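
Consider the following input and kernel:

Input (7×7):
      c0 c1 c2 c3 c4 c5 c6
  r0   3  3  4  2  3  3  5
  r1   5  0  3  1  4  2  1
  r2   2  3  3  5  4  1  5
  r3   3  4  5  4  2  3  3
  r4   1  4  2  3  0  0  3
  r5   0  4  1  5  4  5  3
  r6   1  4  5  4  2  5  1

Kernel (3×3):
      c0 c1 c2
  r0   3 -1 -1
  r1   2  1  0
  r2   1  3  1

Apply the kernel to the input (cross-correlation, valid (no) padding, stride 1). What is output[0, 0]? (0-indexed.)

26

The receptive field on the input at this output position is [3 3 4 / 5 0 3 / 2 3 3]. Elementwise product with the kernel and sum: 3·3 + 3·-1 + 4·-1 + 5·2 + 0·1 + 2·1 + 3·3 + 3·1.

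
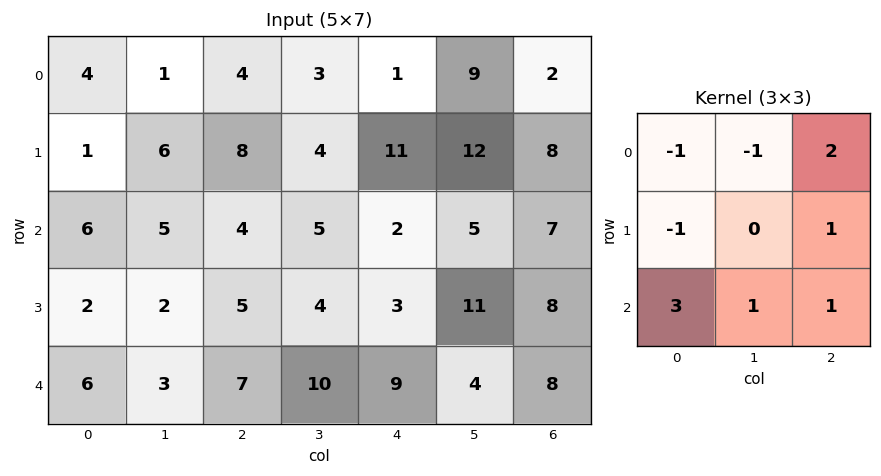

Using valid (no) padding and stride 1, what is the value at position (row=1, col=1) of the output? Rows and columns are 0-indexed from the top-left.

9

The receptive field on the input at this output position is [6 8 4 / 5 4 5 / 2 5 4]. Elementwise product with the kernel and sum: 6·-1 + 8·-1 + 4·2 + 5·-1 + 5·1 + 2·3 + 5·1 + 4·1.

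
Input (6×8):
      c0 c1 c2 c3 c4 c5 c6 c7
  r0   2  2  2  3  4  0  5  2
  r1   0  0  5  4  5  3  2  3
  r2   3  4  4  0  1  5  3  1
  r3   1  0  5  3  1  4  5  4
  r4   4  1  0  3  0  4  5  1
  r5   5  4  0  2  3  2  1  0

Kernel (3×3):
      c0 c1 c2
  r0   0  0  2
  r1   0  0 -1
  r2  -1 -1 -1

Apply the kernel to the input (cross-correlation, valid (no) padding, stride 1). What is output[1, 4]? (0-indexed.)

The receptive field on the input at this output position is [5 3 2 / 1 5 3 / 1 4 5]. Elementwise product with the kernel and sum: 2·2 + 3·-1 + 1·-1 + 4·-1 + 5·-1.

-9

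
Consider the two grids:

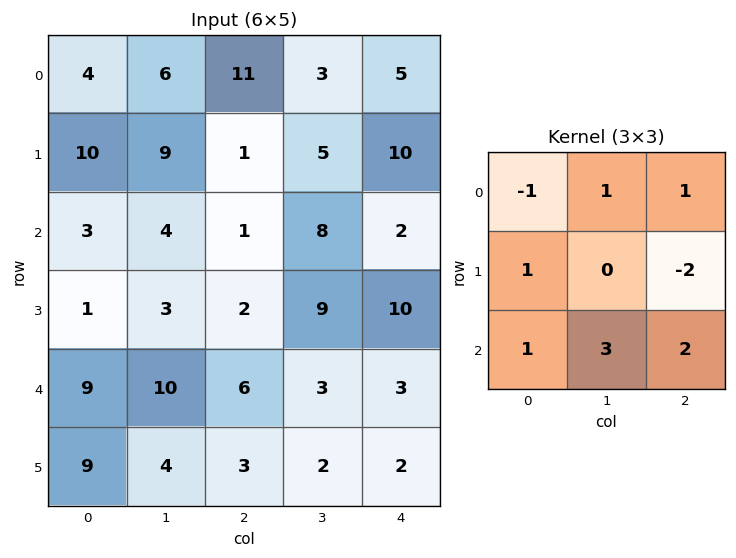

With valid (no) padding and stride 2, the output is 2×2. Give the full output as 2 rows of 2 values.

Output[0,0]: The receptive field on the input at this output position is [4 6 11 / 10 9 1 / 3 4 1]. Elementwise product with the kernel and sum: 4·-1 + 6·1 + 11·1 + 10·1 + 1·-2 + 3·1 + 4·3 + 1·2.

38 7
50 12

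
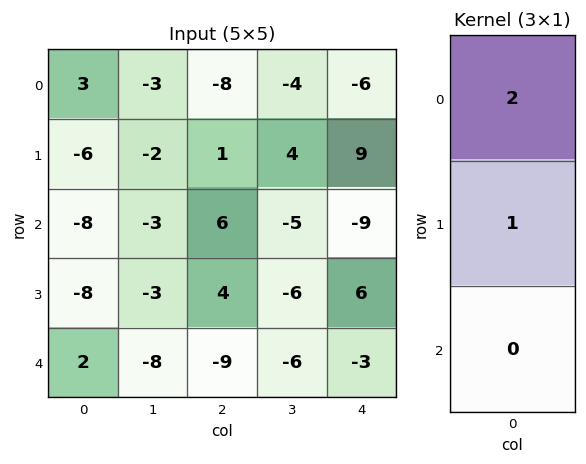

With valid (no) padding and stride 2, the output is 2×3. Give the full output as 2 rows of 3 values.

0 -15 -3
-24 16 -12

Output[0,0]: The receptive field on the input at this output position is [3 / -6 / -8]. Elementwise product with the kernel and sum: 3·2 + -6·1.
Output[0,1]: The receptive field on the input at this output position is [-8 / 1 / 6]. Elementwise product with the kernel and sum: -8·2 + 1·1.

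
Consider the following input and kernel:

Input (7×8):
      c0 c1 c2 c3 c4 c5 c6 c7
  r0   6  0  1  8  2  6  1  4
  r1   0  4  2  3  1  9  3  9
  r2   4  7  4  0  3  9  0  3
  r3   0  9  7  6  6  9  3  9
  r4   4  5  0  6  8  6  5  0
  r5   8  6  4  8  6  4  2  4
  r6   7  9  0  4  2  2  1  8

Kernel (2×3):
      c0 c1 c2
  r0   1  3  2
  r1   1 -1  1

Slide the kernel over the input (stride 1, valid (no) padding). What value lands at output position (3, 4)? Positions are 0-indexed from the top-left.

46

The receptive field on the input at this output position is [6 9 3 / 8 6 5]. Elementwise product with the kernel and sum: 6·1 + 9·3 + 3·2 + 8·1 + 6·-1 + 5·1.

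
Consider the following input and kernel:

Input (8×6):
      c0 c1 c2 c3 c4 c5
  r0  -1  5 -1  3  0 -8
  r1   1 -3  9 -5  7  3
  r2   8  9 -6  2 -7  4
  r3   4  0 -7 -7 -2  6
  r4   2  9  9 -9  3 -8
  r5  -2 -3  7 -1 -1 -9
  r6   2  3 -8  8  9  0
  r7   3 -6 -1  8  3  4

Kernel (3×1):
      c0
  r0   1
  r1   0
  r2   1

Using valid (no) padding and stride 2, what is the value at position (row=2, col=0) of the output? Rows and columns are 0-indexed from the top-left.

The receptive field on the input at this output position is [2 / -2 / 2]. Elementwise product with the kernel and sum: 2·1 + 2·1.

4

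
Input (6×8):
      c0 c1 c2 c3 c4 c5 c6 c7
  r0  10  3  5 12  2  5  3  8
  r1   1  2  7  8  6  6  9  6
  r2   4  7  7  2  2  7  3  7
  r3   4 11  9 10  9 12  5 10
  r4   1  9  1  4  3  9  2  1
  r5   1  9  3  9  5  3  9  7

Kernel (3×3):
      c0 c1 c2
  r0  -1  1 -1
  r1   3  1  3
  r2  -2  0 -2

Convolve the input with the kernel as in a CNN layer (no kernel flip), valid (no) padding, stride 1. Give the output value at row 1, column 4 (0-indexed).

-15

The receptive field on the input at this output position is [6 6 9 / 2 7 3 / 9 12 5]. Elementwise product with the kernel and sum: 6·-1 + 6·1 + 9·-1 + 2·3 + 7·1 + 3·3 + 9·-2 + 5·-2.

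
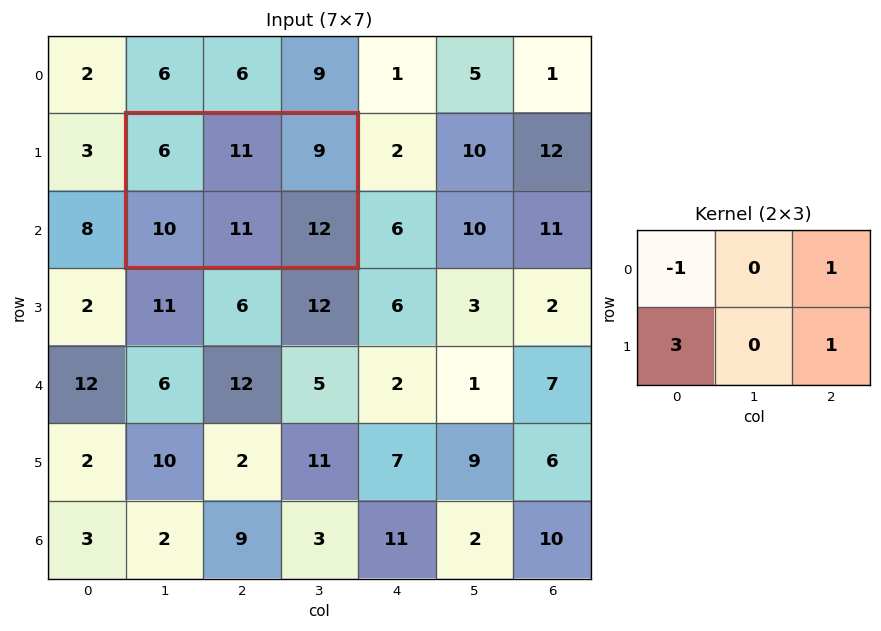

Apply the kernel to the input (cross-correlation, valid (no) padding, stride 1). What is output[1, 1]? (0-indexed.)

The receptive field on the input at this output position is [6 11 9 / 10 11 12]. Elementwise product with the kernel and sum: 6·-1 + 9·1 + 10·3 + 12·1.

45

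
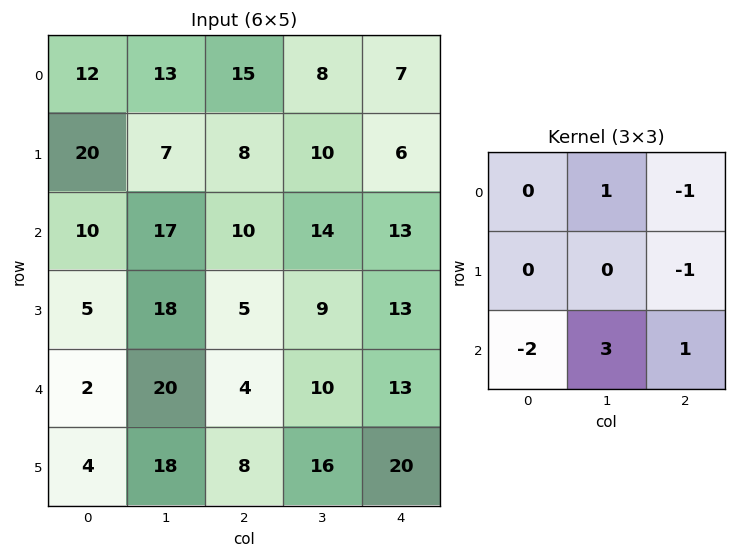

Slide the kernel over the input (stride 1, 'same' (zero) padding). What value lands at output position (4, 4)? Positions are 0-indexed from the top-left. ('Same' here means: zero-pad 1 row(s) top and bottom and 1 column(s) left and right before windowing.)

41

The receptive field on the zero-padded input at this output position is [9 13 0 / 10 13 0 / 16 20 0]. Elementwise product with the kernel and sum: 13·1 + 0·-1 + 0·-1 + 16·-2 + 20·3 + 0·1.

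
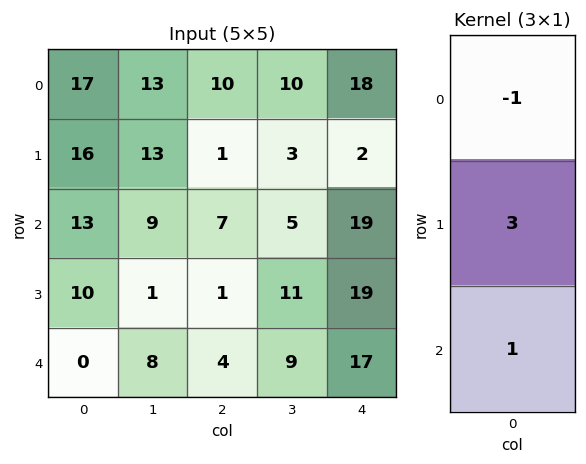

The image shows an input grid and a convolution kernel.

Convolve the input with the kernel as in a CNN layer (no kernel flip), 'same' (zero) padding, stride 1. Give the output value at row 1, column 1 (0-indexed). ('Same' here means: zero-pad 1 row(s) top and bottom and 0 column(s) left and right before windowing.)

35

The receptive field on the zero-padded input at this output position is [13 / 13 / 9]. Elementwise product with the kernel and sum: 13·-1 + 13·3 + 9·1.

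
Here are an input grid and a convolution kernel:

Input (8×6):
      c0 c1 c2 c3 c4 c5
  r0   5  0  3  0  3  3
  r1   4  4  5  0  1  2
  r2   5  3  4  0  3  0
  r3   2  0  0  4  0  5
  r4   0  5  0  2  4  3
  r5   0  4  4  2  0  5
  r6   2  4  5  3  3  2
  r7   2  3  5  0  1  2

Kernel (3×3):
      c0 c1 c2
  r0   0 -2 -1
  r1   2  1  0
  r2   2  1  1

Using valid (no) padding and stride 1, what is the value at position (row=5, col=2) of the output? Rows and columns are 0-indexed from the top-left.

The receptive field on the input at this output position is [4 2 0 / 5 3 3 / 5 0 1]. Elementwise product with the kernel and sum: 2·-2 + 0·-1 + 5·2 + 3·1 + 5·2 + 0·1 + 1·1.

20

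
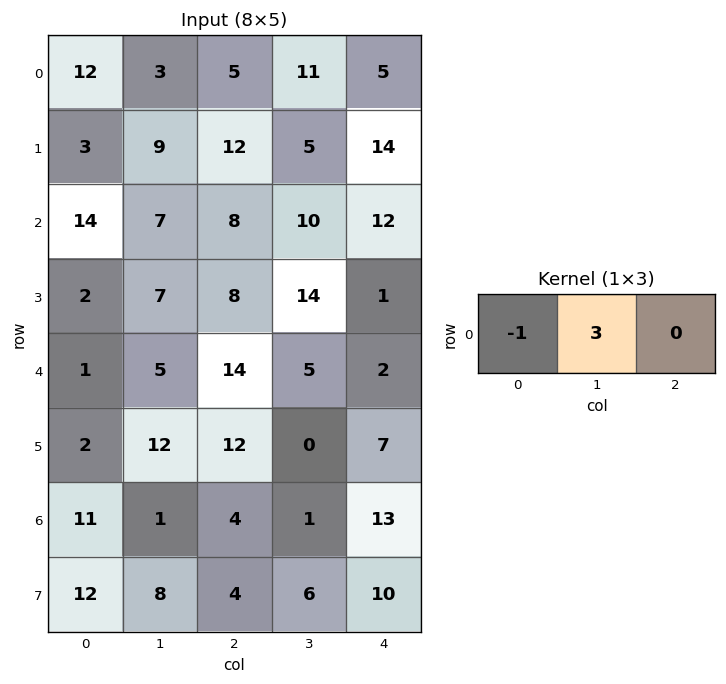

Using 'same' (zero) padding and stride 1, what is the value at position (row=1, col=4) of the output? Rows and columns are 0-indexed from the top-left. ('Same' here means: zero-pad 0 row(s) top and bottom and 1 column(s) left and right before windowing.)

37

The receptive field on the zero-padded input at this output position is [5 14 0]. Elementwise product with the kernel and sum: 5·-1 + 14·3.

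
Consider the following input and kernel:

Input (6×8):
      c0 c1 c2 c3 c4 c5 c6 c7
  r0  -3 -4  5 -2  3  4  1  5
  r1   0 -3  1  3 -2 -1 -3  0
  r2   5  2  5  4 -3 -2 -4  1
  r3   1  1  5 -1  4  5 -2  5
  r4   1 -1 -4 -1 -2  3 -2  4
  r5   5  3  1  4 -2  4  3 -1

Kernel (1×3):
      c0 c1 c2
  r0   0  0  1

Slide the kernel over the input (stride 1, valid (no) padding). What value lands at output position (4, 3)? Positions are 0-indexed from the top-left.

The receptive field on the input at this output position is [-1 -2 3]. Elementwise product with the kernel and sum: 3·1.

3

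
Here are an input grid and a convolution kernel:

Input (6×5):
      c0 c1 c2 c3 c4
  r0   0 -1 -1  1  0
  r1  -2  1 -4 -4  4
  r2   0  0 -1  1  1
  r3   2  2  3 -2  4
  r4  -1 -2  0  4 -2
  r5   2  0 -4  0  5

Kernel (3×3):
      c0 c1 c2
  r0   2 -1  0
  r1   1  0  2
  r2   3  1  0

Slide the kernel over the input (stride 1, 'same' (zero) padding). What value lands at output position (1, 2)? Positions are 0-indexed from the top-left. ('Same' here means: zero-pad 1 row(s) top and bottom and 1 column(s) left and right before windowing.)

The receptive field on the zero-padded input at this output position is [-1 -1 1 / 1 -4 -4 / 0 -1 1]. Elementwise product with the kernel and sum: -1·2 + -1·-1 + 1·1 + -4·2 + 0·3 + -1·1.

-9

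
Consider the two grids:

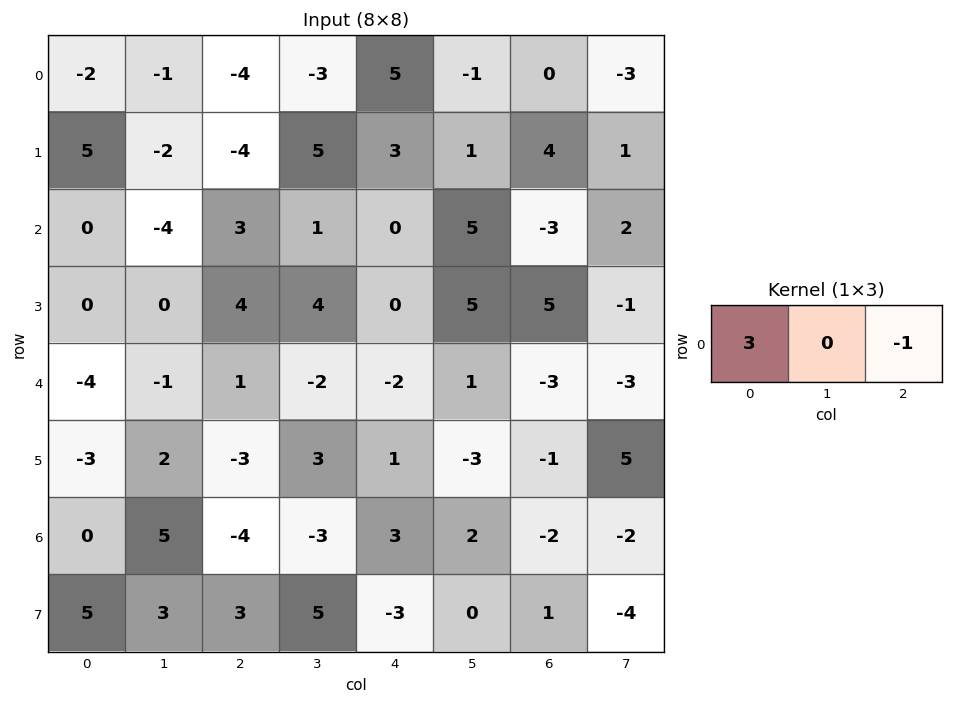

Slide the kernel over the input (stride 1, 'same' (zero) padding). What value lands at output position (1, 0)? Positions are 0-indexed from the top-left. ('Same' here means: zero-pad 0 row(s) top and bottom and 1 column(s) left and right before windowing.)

The receptive field on the zero-padded input at this output position is [0 5 -2]. Elementwise product with the kernel and sum: 0·3 + -2·-1.

2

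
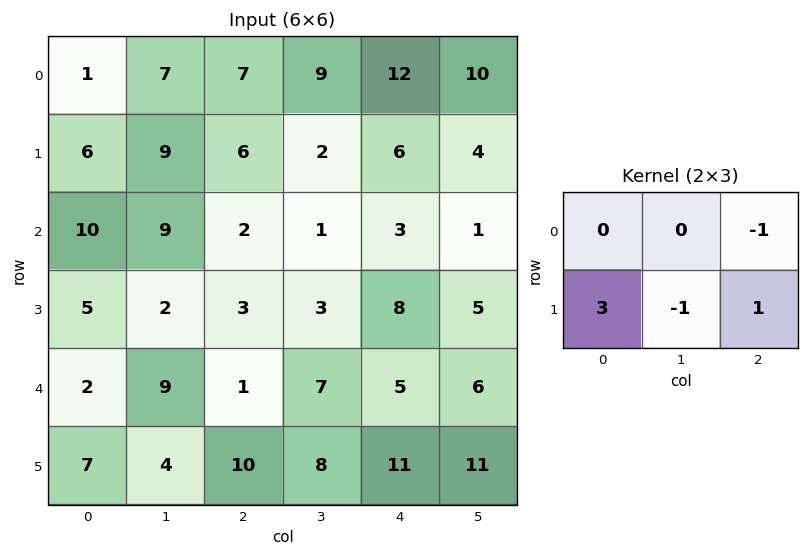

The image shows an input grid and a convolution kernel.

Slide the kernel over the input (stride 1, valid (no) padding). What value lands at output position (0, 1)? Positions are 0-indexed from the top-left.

14

The receptive field on the input at this output position is [7 7 9 / 9 6 2]. Elementwise product with the kernel and sum: 9·-1 + 9·3 + 6·-1 + 2·1.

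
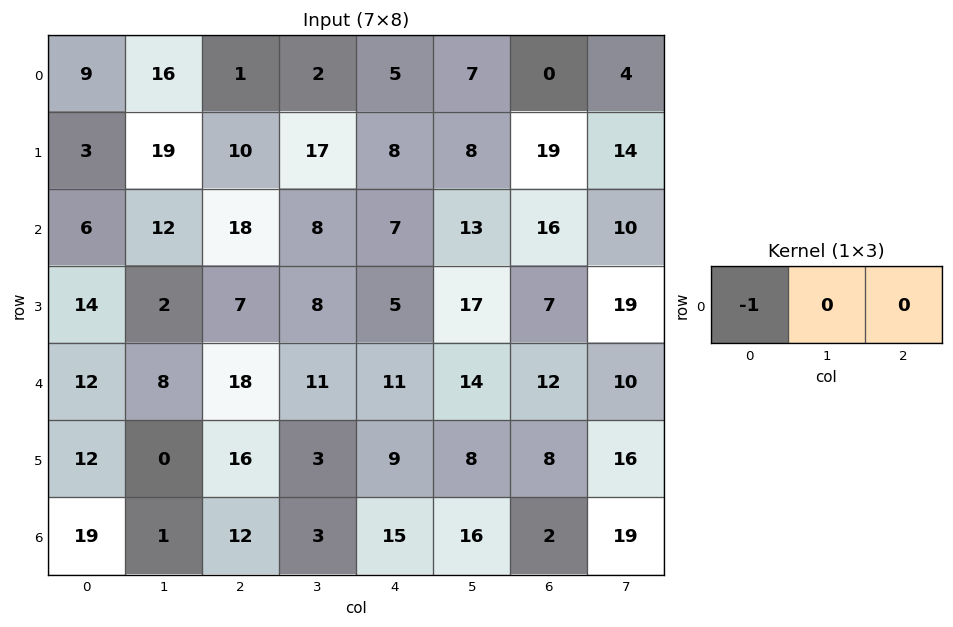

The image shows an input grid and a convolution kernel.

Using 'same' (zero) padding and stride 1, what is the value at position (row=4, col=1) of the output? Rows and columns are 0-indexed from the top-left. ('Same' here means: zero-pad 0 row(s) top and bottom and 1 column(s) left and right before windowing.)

-12

The receptive field on the zero-padded input at this output position is [12 8 18]. Elementwise product with the kernel and sum: 12·-1.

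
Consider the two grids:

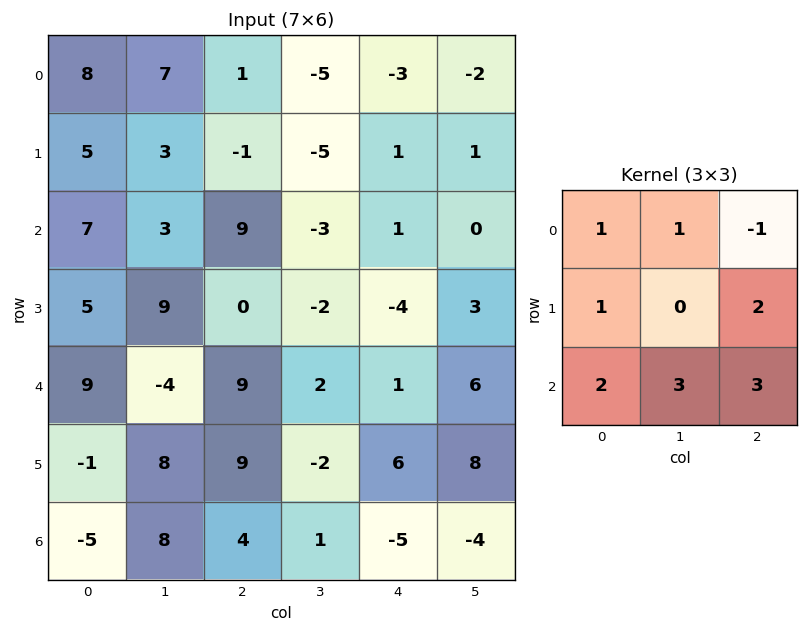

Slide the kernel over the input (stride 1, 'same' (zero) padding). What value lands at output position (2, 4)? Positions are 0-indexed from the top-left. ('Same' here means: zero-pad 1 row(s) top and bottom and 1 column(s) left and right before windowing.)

The receptive field on the zero-padded input at this output position is [-5 1 1 / -3 1 0 / -2 -4 3]. Elementwise product with the kernel and sum: -5·1 + 1·1 + 1·-1 + -3·1 + 0·2 + -2·2 + -4·3 + 3·3.

-15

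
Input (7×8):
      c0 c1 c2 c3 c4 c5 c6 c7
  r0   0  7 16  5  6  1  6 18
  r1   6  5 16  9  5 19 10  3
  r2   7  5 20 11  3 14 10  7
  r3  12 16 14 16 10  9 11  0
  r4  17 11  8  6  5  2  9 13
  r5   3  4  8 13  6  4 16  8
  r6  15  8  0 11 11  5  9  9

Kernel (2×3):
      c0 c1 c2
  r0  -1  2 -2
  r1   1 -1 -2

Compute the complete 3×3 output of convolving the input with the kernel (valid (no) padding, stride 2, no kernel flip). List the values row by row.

Output[0,0]: The receptive field on the input at this output position is [0 7 16 / 6 5 16]. Elementwise product with the kernel and sum: 0·-1 + 7·2 + 16·-2 + 6·1 + 5·-1 + 16·-2.

-49 -21 -50
-69 -26 -16
-28 -23 -49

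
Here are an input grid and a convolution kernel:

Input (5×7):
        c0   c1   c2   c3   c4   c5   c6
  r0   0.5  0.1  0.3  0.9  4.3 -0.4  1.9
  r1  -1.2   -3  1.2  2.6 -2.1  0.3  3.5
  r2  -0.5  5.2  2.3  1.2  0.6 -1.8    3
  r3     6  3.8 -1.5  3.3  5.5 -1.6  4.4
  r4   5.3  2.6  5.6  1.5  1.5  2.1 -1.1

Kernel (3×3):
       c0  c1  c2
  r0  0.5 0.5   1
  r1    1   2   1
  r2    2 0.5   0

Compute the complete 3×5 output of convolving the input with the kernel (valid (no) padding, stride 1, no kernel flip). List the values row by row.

Output[0,0]: The receptive field on the input at this output position is [0.5 0.1 0.3 / -1.2 -3 1.2 / -0.5 5.2 2.3]. Elementwise product with the kernel and sum: 0.5·0.5 + 0.1·0.5 + 0.3·1 + -1.2·1 + -3·2 + 1.2·1 + -0.5·2 + 5.2·0.5.
Output[0,1]: The receptive field on the input at this output position is [0.1 0.3 0.9 / -3 1.2 2.6 / 5.2 2.3 1.2]. Elementwise product with the kernel and sum: 0.1·0.5 + 0.3·0.5 + 0.9·1 + -3·1 + 1.2·2 + 2.6·1 + 5.2·2 + 2.3·0.5.

-3.8 14.65 14.4 3.6 6.15
25.2 19.55 3.75 10.5 12.8
28.65 17.05 24.9 15.55 13.15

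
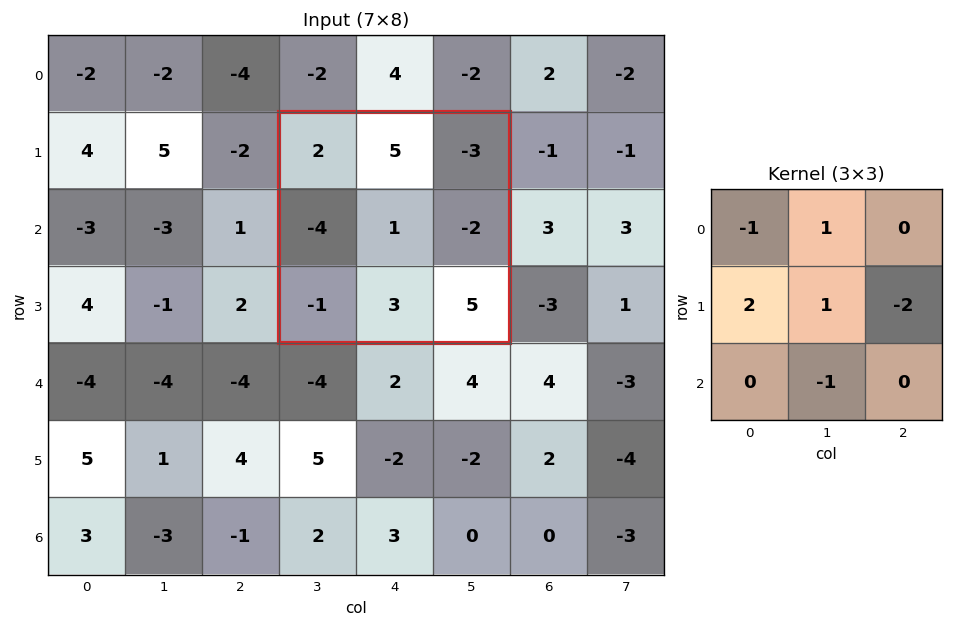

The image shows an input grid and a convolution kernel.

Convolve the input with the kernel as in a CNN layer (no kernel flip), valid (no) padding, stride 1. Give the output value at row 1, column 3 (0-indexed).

The receptive field on the input at this output position is [2 5 -3 / -4 1 -2 / -1 3 5]. Elementwise product with the kernel and sum: 2·-1 + 5·1 + -4·2 + 1·1 + -2·-2 + 3·-1.

-3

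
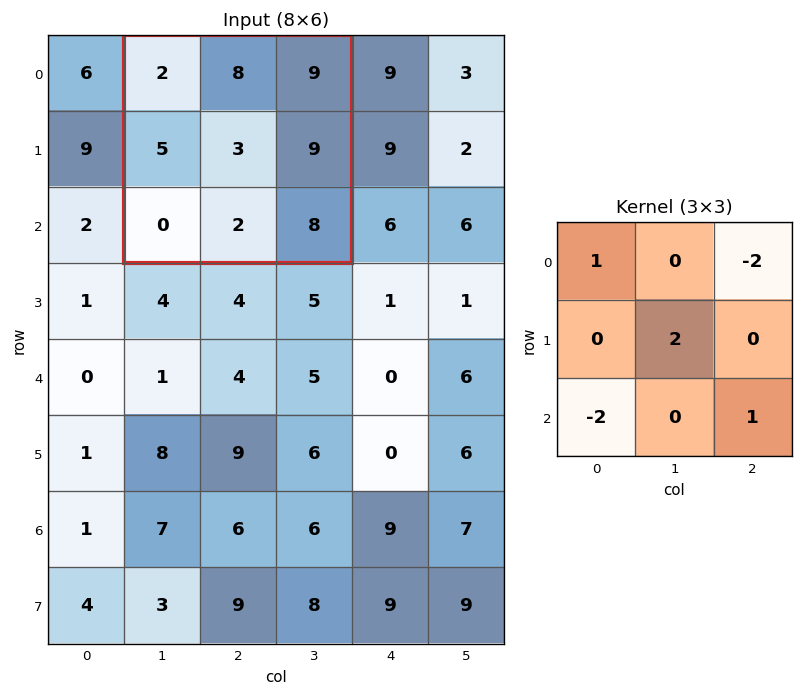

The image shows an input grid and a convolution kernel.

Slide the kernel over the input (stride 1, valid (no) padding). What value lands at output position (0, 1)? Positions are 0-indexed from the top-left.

-2

The receptive field on the input at this output position is [2 8 9 / 5 3 9 / 0 2 8]. Elementwise product with the kernel and sum: 2·1 + 9·-2 + 3·2 + 0·-2 + 8·1.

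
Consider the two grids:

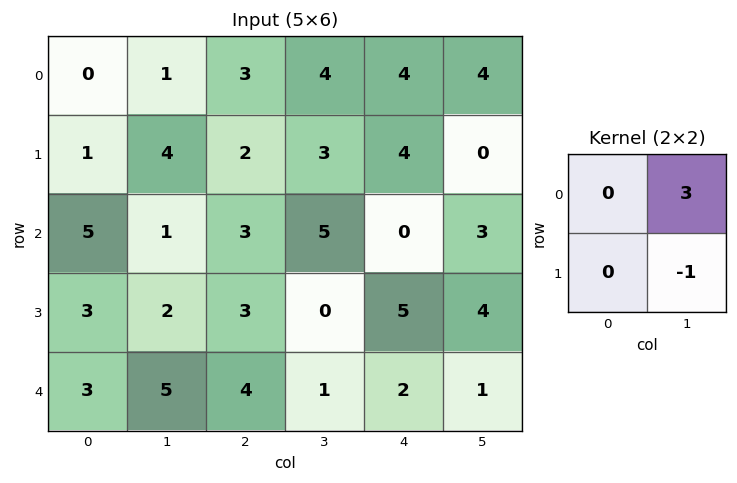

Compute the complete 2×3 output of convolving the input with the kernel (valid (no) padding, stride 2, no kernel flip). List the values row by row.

-1 9 12
1 15 5

Output[0,0]: The receptive field on the input at this output position is [0 1 / 1 4]. Elementwise product with the kernel and sum: 1·3 + 4·-1.
Output[0,1]: The receptive field on the input at this output position is [3 4 / 2 3]. Elementwise product with the kernel and sum: 4·3 + 3·-1.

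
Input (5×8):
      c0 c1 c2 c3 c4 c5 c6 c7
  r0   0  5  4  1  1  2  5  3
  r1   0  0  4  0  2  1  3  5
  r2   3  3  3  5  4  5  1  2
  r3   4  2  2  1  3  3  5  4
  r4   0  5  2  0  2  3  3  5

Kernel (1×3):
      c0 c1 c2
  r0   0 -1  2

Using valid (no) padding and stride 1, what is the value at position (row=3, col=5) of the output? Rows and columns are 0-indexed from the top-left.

3

The receptive field on the input at this output position is [3 5 4]. Elementwise product with the kernel and sum: 5·-1 + 4·2.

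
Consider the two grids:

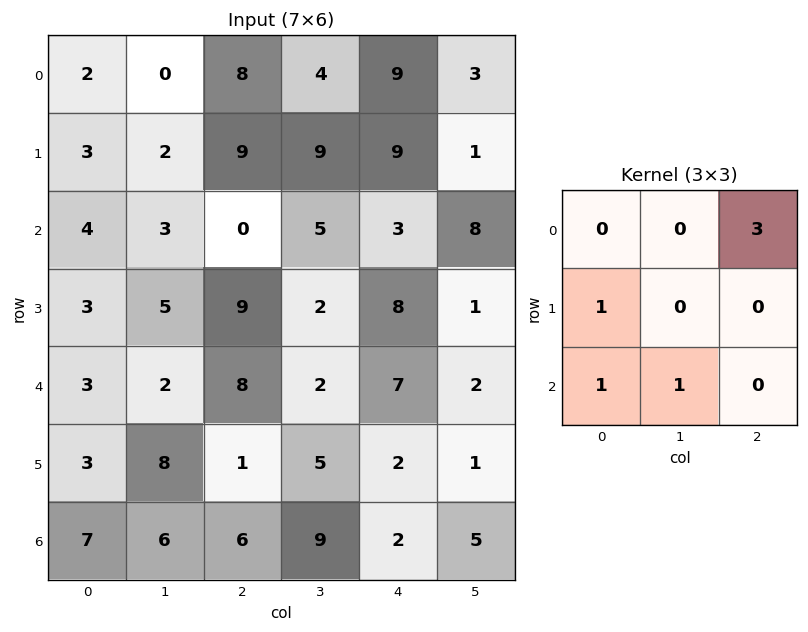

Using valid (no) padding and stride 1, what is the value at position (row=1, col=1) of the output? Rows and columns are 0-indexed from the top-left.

44

The receptive field on the input at this output position is [2 9 9 / 3 0 5 / 5 9 2]. Elementwise product with the kernel and sum: 9·3 + 3·1 + 5·1 + 9·1.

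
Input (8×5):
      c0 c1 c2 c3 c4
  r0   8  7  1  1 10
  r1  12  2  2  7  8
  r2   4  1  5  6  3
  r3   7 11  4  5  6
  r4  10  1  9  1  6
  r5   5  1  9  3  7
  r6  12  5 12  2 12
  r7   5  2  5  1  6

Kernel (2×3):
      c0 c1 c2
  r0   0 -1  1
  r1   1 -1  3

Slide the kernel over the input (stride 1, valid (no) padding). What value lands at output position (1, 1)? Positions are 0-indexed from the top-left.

19

The receptive field on the input at this output position is [2 2 7 / 1 5 6]. Elementwise product with the kernel and sum: 2·-1 + 7·1 + 1·1 + 5·-1 + 6·3.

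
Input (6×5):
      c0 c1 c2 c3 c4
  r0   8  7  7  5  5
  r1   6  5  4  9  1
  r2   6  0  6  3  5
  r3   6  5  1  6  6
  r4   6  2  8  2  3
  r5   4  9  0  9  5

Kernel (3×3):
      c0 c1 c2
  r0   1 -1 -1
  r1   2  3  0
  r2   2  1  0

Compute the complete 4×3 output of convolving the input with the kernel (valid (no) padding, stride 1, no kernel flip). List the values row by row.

Output[0,0]: The receptive field on the input at this output position is [8 7 7 / 6 5 4 / 6 0 6]. Elementwise product with the kernel and sum: 8·1 + 7·-1 + 7·-1 + 6·2 + 5·3 + 6·2 + 0·1.
Output[0,1]: The receptive field on the input at this output position is [7 7 5 / 5 4 9 / 0 6 3]. Elementwise product with the kernel and sum: 7·1 + 7·-1 + 5·-1 + 5·2 + 4·3 + 0·2 + 6·1.

33 23 47
26 21 23
41 16 36
35 44 20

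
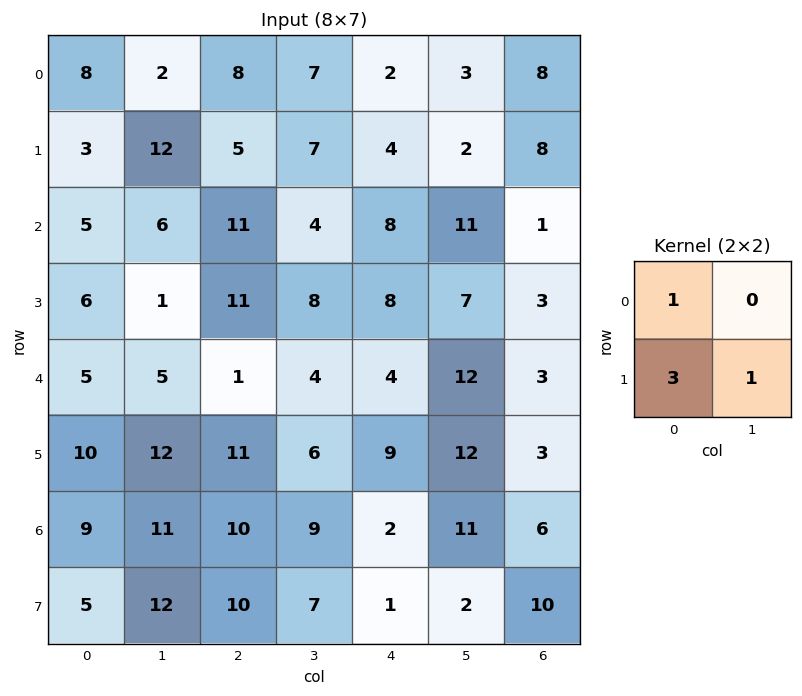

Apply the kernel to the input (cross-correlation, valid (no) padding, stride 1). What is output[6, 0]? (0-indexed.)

The receptive field on the input at this output position is [9 11 / 5 12]. Elementwise product with the kernel and sum: 9·1 + 5·3 + 12·1.

36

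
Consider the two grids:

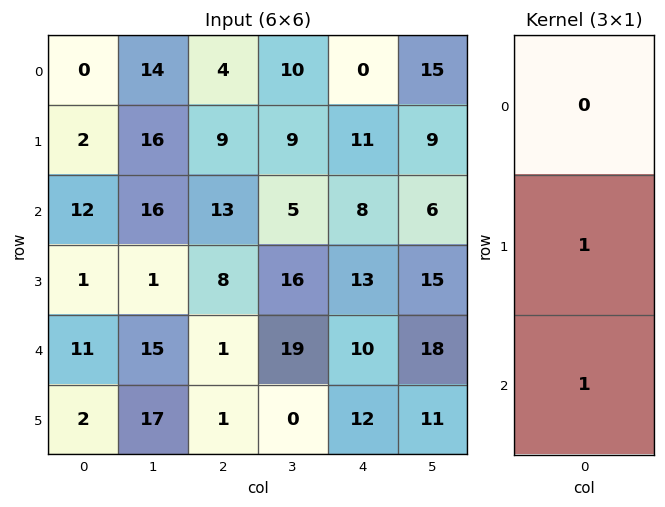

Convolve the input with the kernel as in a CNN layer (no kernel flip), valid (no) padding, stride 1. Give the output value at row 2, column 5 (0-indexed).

33

The receptive field on the input at this output position is [6 / 15 / 18]. Elementwise product with the kernel and sum: 15·1 + 18·1.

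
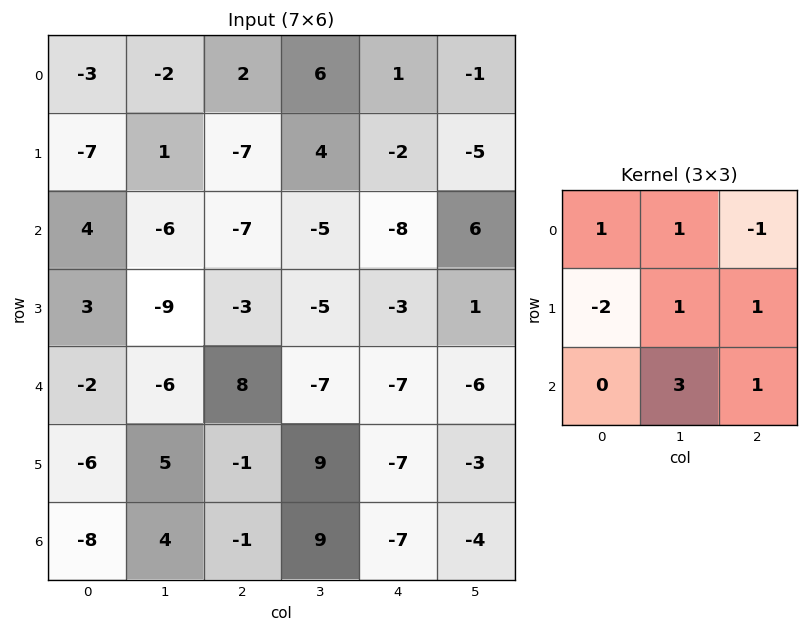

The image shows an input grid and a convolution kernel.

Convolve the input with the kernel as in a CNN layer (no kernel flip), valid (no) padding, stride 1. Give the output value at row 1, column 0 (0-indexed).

-50

The receptive field on the input at this output position is [-7 1 -7 / 4 -6 -7 / 3 -9 -3]. Elementwise product with the kernel and sum: -7·1 + 1·1 + -7·-1 + 4·-2 + -6·1 + -7·1 + -9·3 + -3·1.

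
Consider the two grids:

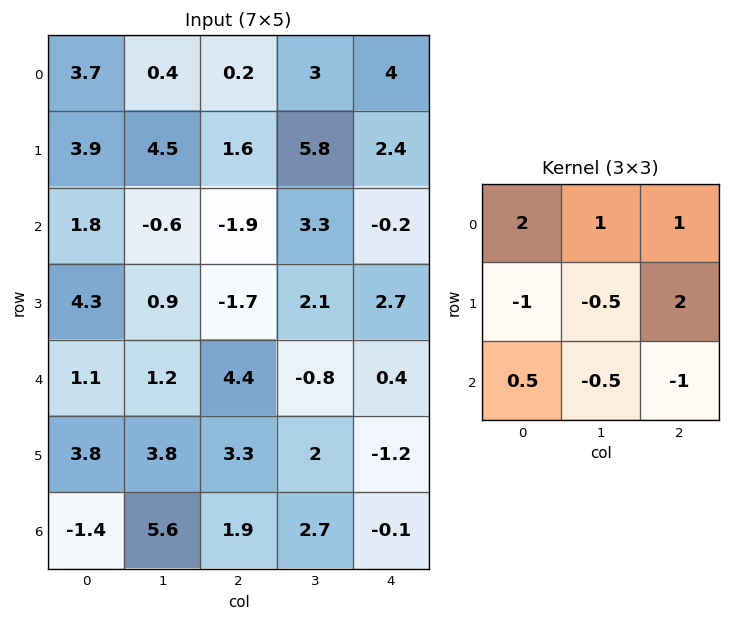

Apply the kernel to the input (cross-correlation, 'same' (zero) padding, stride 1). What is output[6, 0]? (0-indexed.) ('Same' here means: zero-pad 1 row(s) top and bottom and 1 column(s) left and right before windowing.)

19.5

The receptive field on the zero-padded input at this output position is [0 3.8 3.8 / 0 -1.4 5.6 / 0 0 0]. Elementwise product with the kernel and sum: 0·2 + 3.8·1 + 3.8·1 + 0·-1 + -1.4·-0.5 + 5.6·2 + 0·0.5 + 0·-0.5 + 0·-1.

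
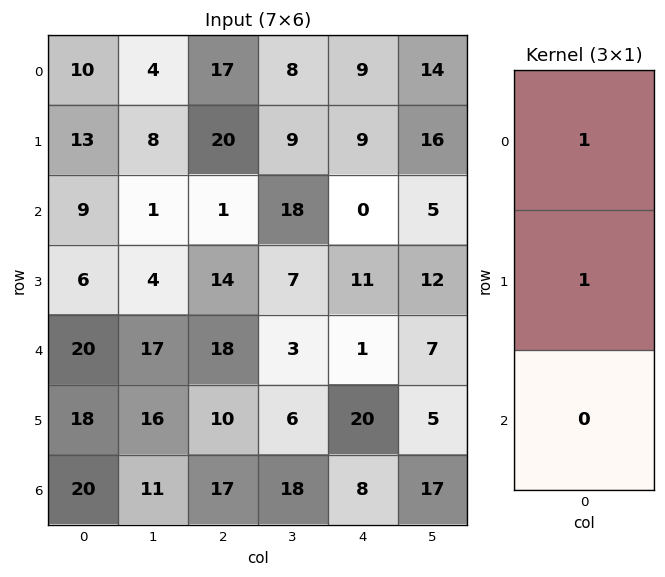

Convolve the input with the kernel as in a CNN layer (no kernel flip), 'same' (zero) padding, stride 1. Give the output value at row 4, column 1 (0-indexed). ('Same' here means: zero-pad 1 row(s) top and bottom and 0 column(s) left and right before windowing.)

The receptive field on the zero-padded input at this output position is [4 / 17 / 16]. Elementwise product with the kernel and sum: 4·1 + 17·1.

21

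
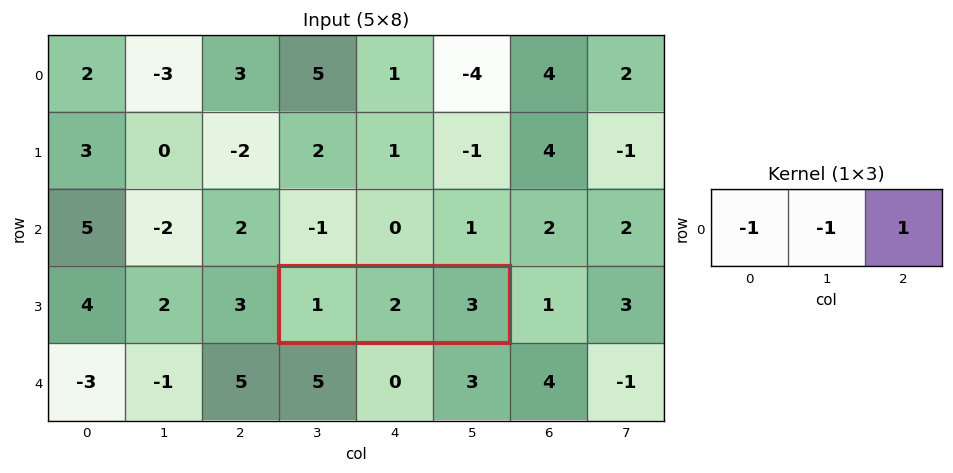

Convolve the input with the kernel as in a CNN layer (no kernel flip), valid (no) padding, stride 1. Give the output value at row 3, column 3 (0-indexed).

The receptive field on the input at this output position is [1 2 3]. Elementwise product with the kernel and sum: 1·-1 + 2·-1 + 3·1.

0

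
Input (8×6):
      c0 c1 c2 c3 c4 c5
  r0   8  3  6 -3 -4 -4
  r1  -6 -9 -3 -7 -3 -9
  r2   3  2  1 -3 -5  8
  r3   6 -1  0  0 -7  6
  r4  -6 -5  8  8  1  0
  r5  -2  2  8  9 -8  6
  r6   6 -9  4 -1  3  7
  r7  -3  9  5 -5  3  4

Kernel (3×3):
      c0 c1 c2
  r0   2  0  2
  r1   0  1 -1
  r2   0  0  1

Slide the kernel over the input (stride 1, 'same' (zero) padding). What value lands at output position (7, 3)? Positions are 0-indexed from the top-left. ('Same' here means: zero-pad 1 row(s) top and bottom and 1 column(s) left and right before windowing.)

6

The receptive field on the zero-padded input at this output position is [4 -1 3 / 5 -5 3 / 0 0 0]. Elementwise product with the kernel and sum: 4·2 + 3·2 + -5·1 + 3·-1 + 0·1.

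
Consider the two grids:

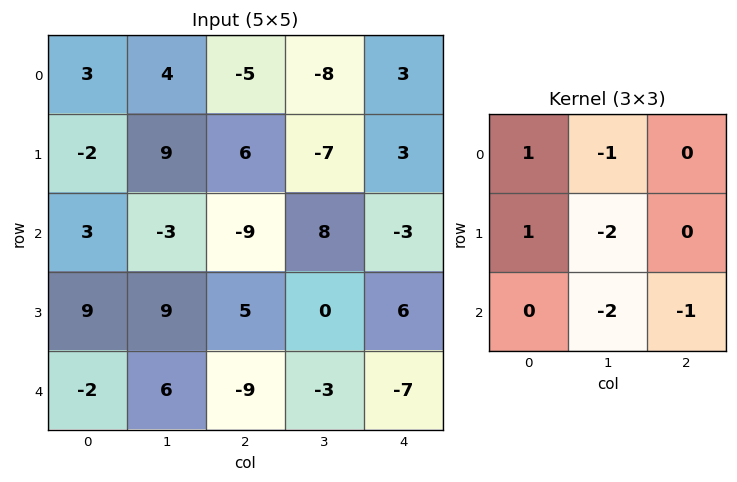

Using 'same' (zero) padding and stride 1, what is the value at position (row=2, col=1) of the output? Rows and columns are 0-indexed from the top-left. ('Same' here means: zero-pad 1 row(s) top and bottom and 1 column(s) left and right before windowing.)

-25

The receptive field on the zero-padded input at this output position is [-2 9 6 / 3 -3 -9 / 9 9 5]. Elementwise product with the kernel and sum: -2·1 + 9·-1 + 3·1 + -3·-2 + 9·-2 + 5·-1.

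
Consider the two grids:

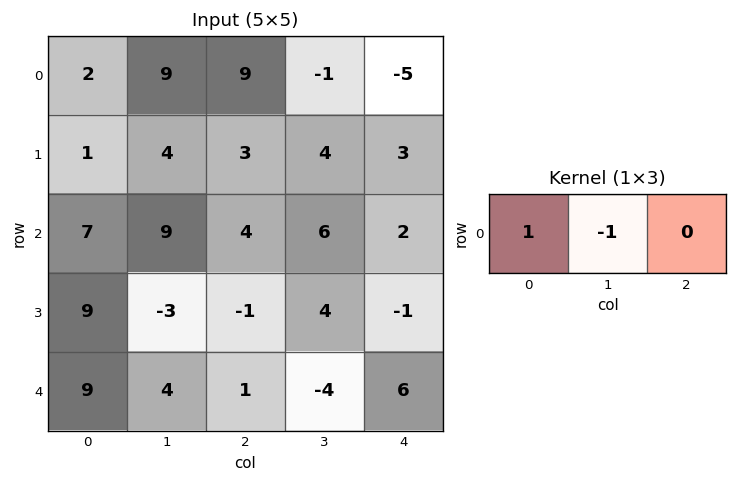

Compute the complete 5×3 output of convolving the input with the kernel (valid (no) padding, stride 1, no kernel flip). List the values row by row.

Output[0,0]: The receptive field on the input at this output position is [2 9 9]. Elementwise product with the kernel and sum: 2·1 + 9·-1.

-7 0 10
-3 1 -1
-2 5 -2
12 -2 -5
5 3 5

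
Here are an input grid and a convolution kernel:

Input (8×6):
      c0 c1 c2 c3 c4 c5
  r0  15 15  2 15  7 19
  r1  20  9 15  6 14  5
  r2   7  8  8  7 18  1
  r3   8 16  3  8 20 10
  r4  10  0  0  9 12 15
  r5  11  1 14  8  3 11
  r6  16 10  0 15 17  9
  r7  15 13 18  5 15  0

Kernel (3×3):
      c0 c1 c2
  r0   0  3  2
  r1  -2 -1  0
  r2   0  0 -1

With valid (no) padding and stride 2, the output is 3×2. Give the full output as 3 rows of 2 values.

-8 5
8 31
-23 -2

Output[0,0]: The receptive field on the input at this output position is [15 15 2 / 20 9 15 / 7 8 8]. Elementwise product with the kernel and sum: 15·3 + 2·2 + 20·-2 + 9·-1 + 8·-1.
Output[0,1]: The receptive field on the input at this output position is [2 15 7 / 15 6 14 / 8 7 18]. Elementwise product with the kernel and sum: 15·3 + 7·2 + 15·-2 + 6·-1 + 18·-1.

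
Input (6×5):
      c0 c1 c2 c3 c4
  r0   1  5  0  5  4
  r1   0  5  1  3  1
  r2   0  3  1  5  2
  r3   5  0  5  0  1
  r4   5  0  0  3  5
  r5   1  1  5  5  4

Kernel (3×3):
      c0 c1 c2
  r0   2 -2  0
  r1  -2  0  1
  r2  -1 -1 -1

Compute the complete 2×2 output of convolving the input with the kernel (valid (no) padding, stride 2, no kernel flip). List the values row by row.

-11 -19
-16 -25

Output[0,0]: The receptive field on the input at this output position is [1 5 0 / 0 5 1 / 0 3 1]. Elementwise product with the kernel and sum: 1·2 + 5·-2 + 0·-2 + 1·1 + 0·-1 + 3·-1 + 1·-1.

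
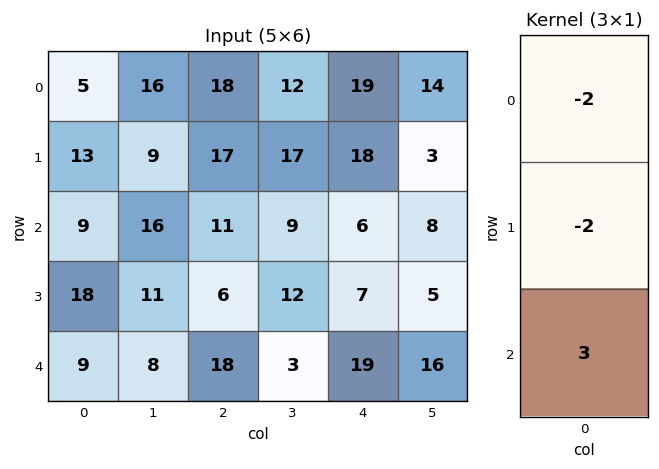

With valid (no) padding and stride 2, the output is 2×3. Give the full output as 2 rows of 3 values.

-9 -37 -56
-27 20 31

Output[0,0]: The receptive field on the input at this output position is [5 / 13 / 9]. Elementwise product with the kernel and sum: 5·-2 + 13·-2 + 9·3.
Output[0,1]: The receptive field on the input at this output position is [18 / 17 / 11]. Elementwise product with the kernel and sum: 18·-2 + 17·-2 + 11·3.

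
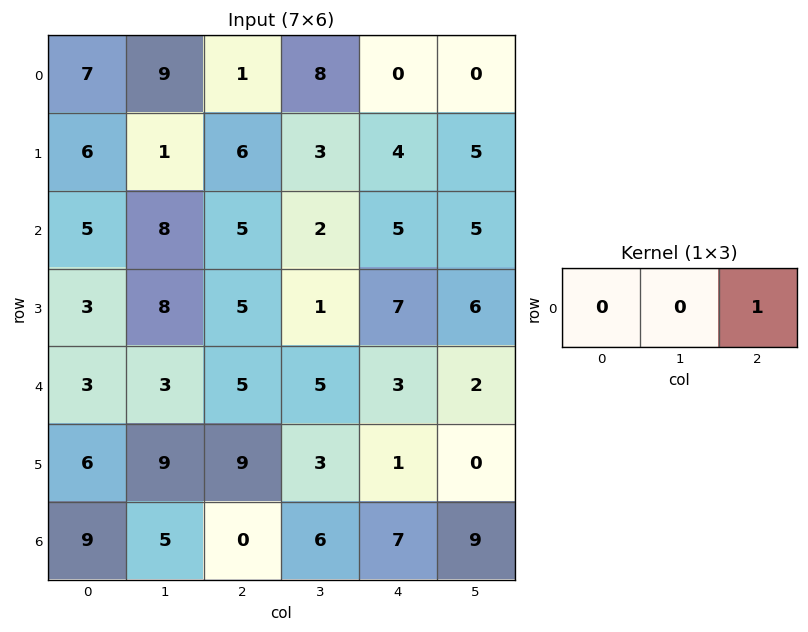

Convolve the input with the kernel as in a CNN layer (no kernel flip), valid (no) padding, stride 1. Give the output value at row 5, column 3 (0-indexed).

The receptive field on the input at this output position is [3 1 0]. Elementwise product with the kernel and sum: 0·1.

0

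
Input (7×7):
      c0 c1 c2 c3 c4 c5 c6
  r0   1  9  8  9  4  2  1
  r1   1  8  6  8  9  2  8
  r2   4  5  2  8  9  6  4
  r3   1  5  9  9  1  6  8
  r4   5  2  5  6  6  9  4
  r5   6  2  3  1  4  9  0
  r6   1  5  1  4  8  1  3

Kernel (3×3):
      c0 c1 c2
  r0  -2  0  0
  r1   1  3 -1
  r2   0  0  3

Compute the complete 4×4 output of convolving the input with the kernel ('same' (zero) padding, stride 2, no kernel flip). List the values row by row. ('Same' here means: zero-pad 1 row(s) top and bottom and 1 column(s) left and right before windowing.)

18 48 25 5
22 14 31 14
19 4 24 9
-2 0 25 -8

Output[0,0]: The receptive field on the zero-padded input at this output position is [0 0 0 / 0 1 9 / 0 1 8]. Elementwise product with the kernel and sum: 0·-2 + 0·1 + 1·3 + 9·-1 + 8·3.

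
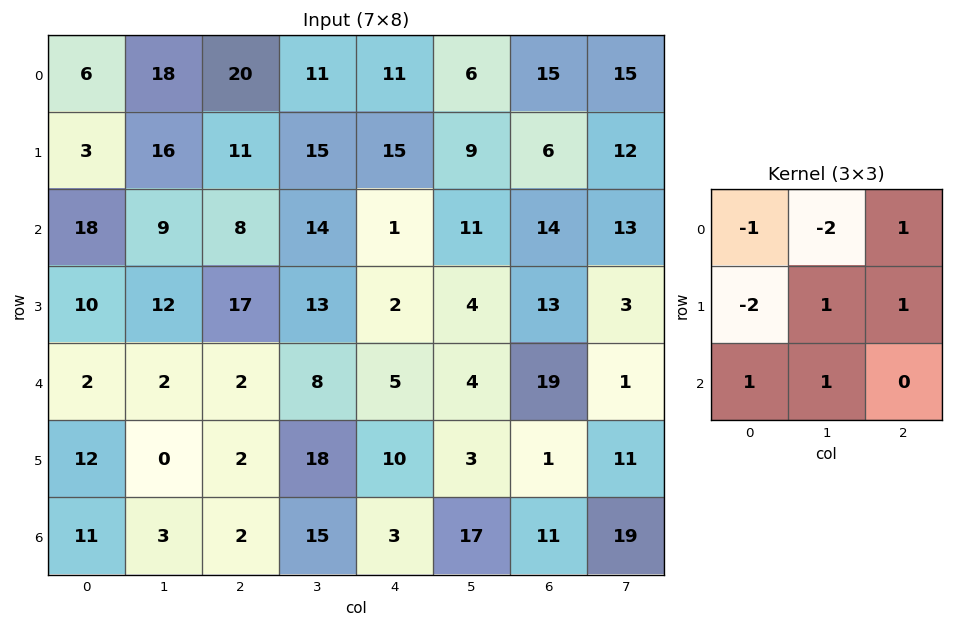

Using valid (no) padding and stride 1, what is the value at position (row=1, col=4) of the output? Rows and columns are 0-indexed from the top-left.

2

The receptive field on the input at this output position is [15 9 6 / 1 11 14 / 2 4 13]. Elementwise product with the kernel and sum: 15·-1 + 9·-2 + 6·1 + 1·-2 + 11·1 + 14·1 + 2·1 + 4·1.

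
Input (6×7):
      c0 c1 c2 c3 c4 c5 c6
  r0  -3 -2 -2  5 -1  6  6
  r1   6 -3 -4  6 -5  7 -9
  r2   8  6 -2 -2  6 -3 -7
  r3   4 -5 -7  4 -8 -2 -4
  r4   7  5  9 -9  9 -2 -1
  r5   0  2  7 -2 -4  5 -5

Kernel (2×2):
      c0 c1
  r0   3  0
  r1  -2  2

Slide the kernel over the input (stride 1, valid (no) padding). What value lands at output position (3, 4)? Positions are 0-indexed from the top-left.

The receptive field on the input at this output position is [-8 -2 / 9 -2]. Elementwise product with the kernel and sum: -8·3 + 9·-2 + -2·2.

-46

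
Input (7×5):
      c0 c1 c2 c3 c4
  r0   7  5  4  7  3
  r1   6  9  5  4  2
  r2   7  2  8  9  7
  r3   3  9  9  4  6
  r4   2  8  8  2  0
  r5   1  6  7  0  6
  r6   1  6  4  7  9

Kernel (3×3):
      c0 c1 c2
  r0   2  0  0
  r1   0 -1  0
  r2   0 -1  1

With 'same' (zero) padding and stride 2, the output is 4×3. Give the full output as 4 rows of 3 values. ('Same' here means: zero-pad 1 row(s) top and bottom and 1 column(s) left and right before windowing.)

Output[0,0]: The receptive field on the zero-padded input at this output position is [0 0 0 / 0 7 5 / 0 6 9]. Elementwise product with the kernel and sum: 0·2 + 7·-1 + 6·-1 + 9·1.
Output[0,1]: The receptive field on the zero-padded input at this output position is [0 0 0 / 5 4 7 / 9 5 4]. Elementwise product with the kernel and sum: 0·2 + 4·-1 + 5·-1 + 4·1.

-4 -5 -5
-1 5 -5
3 3 2
-1 8 -9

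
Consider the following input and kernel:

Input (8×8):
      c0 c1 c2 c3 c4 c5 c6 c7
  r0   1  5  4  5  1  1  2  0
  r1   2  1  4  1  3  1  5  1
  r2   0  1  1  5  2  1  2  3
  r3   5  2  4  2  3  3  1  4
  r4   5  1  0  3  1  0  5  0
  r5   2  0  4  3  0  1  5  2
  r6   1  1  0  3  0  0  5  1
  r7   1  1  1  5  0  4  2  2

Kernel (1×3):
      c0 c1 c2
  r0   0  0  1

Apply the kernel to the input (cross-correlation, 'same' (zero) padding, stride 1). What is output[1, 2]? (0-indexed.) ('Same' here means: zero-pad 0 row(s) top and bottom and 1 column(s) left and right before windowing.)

The receptive field on the zero-padded input at this output position is [1 4 1]. Elementwise product with the kernel and sum: 1·1.

1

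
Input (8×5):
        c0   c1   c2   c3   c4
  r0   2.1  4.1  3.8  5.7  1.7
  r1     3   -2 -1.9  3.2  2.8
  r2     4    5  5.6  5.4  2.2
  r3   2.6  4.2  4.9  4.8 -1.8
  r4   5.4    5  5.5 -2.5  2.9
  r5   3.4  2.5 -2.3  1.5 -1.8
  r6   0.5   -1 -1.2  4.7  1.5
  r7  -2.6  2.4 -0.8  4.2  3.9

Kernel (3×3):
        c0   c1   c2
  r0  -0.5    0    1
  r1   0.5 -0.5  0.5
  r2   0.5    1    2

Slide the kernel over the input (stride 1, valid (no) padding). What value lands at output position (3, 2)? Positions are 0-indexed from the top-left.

-2.05

The receptive field on the input at this output position is [4.9 4.8 -1.8 / 5.5 -2.5 2.9 / -2.3 1.5 -1.8]. Elementwise product with the kernel and sum: 4.9·-0.5 + -1.8·1 + 5.5·0.5 + -2.5·-0.5 + 2.9·0.5 + -2.3·0.5 + 1.5·1 + -1.8·2.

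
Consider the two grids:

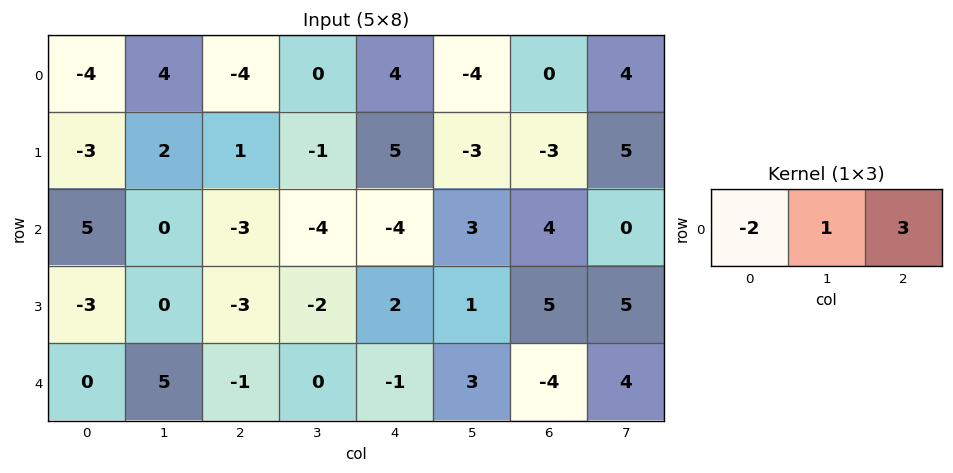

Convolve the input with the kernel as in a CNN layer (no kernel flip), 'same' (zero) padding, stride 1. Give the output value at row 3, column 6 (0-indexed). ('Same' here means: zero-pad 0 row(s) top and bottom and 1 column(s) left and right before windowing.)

The receptive field on the zero-padded input at this output position is [1 5 5]. Elementwise product with the kernel and sum: 1·-2 + 5·1 + 5·3.

18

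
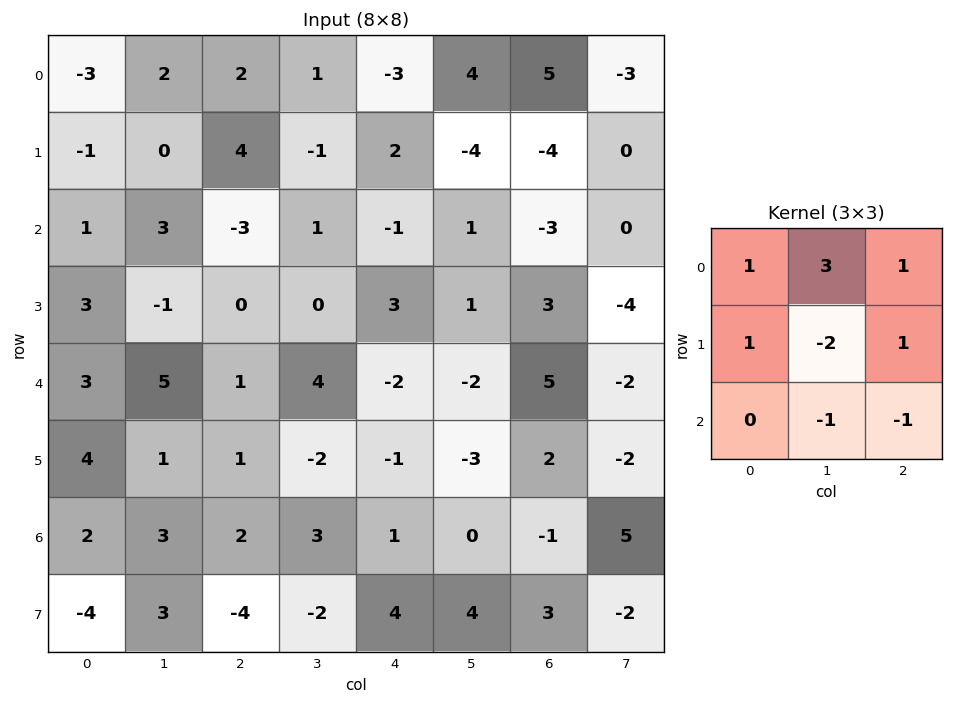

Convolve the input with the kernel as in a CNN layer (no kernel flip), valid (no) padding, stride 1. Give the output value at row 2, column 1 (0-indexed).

-11

The receptive field on the input at this output position is [3 -3 1 / -1 0 0 / 5 1 4]. Elementwise product with the kernel and sum: 3·1 + -3·3 + 1·1 + -1·1 + 0·-2 + 0·1 + 1·-1 + 4·-1.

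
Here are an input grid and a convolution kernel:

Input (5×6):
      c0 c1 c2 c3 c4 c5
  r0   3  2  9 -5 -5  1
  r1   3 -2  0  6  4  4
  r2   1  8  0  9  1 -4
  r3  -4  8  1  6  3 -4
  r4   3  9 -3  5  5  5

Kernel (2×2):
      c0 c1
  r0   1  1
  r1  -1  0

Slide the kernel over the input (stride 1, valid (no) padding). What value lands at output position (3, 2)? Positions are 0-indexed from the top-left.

10

The receptive field on the input at this output position is [1 6 / -3 5]. Elementwise product with the kernel and sum: 1·1 + 6·1 + -3·-1.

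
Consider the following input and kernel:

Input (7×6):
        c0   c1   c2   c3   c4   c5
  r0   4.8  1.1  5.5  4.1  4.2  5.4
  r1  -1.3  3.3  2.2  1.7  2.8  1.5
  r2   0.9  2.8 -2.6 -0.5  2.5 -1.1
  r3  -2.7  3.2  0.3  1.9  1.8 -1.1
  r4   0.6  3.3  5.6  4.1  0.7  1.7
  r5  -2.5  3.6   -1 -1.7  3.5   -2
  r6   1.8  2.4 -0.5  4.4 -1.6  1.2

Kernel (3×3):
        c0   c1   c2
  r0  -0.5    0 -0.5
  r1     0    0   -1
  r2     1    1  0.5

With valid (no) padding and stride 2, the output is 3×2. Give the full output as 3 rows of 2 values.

-4.95 -9.5
7.25 8.3
1.85 -3.55

Output[0,0]: The receptive field on the input at this output position is [4.8 1.1 5.5 / -1.3 3.3 2.2 / 0.9 2.8 -2.6]. Elementwise product with the kernel and sum: 4.8·-0.5 + 5.5·-0.5 + 2.2·-1 + 0.9·1 + 2.8·1 + -2.6·0.5.
Output[0,1]: The receptive field on the input at this output position is [5.5 4.1 4.2 / 2.2 1.7 2.8 / -2.6 -0.5 2.5]. Elementwise product with the kernel and sum: 5.5·-0.5 + 4.2·-0.5 + 2.8·-1 + -2.6·1 + -0.5·1 + 2.5·0.5.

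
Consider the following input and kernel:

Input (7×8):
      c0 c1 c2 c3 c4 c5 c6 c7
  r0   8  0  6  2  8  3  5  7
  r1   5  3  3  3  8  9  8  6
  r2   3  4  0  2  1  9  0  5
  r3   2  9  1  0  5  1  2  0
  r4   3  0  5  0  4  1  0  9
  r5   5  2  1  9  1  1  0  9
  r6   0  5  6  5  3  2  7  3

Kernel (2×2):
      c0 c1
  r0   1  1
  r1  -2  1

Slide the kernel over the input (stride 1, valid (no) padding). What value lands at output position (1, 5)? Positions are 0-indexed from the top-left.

The receptive field on the input at this output position is [9 8 / 9 0]. Elementwise product with the kernel and sum: 9·1 + 8·1 + 9·-2 + 0·1.

-1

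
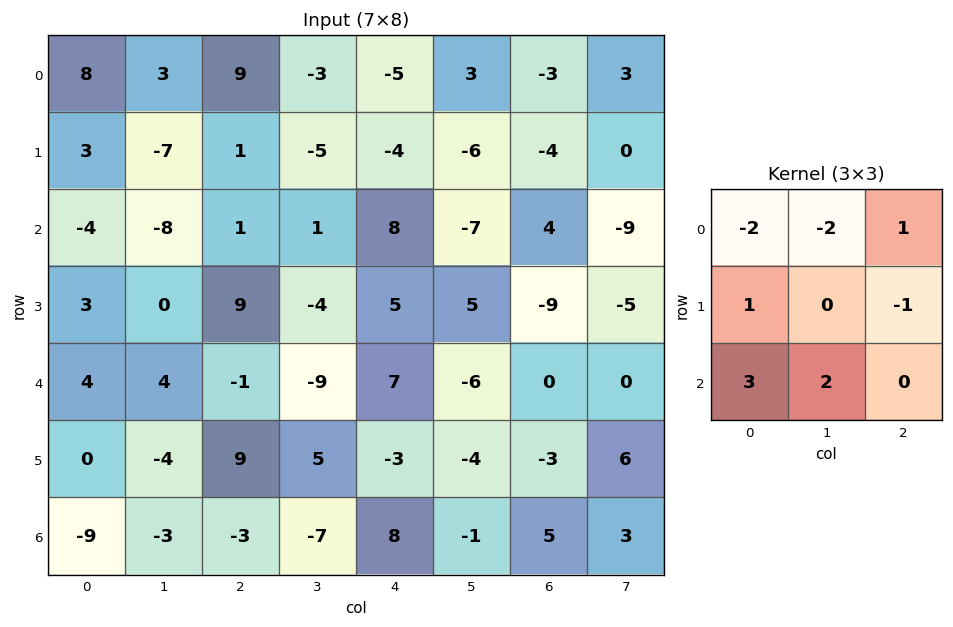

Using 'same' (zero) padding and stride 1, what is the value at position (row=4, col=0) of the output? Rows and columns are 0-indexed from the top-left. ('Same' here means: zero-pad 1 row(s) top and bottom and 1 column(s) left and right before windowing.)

The receptive field on the zero-padded input at this output position is [0 3 0 / 0 4 4 / 0 0 -4]. Elementwise product with the kernel and sum: 0·-2 + 3·-2 + 0·1 + 0·1 + 4·-1 + 0·3 + 0·2.

-10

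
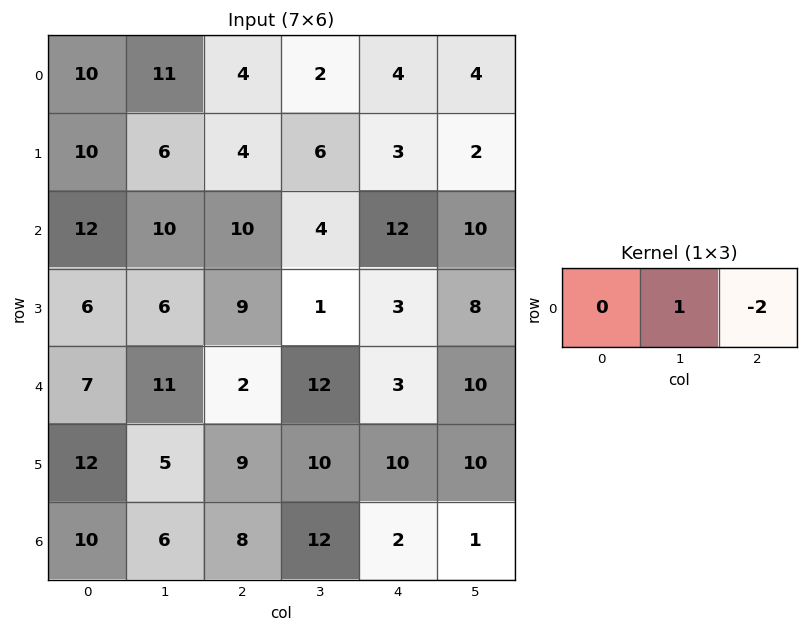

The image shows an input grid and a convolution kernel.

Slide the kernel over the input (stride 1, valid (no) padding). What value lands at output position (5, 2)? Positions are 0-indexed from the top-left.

The receptive field on the input at this output position is [9 10 10]. Elementwise product with the kernel and sum: 10·1 + 10·-2.

-10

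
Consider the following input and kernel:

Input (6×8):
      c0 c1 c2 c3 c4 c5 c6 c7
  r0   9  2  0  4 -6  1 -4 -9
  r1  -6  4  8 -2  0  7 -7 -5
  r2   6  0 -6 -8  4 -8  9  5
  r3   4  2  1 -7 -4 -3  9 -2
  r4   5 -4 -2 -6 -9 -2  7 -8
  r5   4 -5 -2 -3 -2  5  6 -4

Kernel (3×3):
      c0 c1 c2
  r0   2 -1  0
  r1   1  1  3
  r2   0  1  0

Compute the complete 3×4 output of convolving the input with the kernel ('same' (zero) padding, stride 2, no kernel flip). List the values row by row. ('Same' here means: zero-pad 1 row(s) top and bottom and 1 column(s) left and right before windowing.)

9 22 1 -37
16 -29 -36 46
-7 -23 -33 -28

Output[0,0]: The receptive field on the zero-padded input at this output position is [0 0 0 / 0 9 2 / 0 -6 4]. Elementwise product with the kernel and sum: 0·2 + 0·-1 + 0·1 + 9·1 + 2·3 + -6·1.
Output[0,1]: The receptive field on the zero-padded input at this output position is [0 0 0 / 2 0 4 / 4 8 -2]. Elementwise product with the kernel and sum: 0·2 + 0·-1 + 2·1 + 0·1 + 4·3 + 8·1.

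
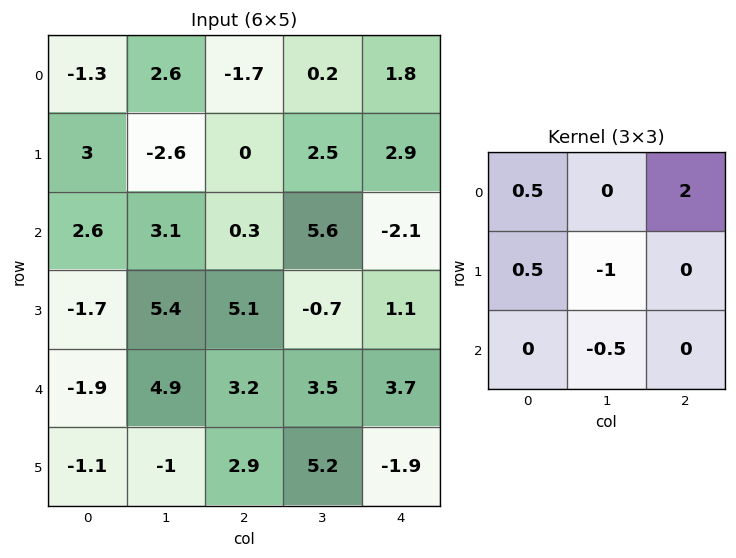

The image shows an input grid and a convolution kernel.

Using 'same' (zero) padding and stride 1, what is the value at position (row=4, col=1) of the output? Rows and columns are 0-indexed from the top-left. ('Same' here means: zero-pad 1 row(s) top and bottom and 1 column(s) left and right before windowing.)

4

The receptive field on the zero-padded input at this output position is [-1.7 5.4 5.1 / -1.9 4.9 3.2 / -1.1 -1 2.9]. Elementwise product with the kernel and sum: -1.7·0.5 + 5.1·2 + -1.9·0.5 + 4.9·-1 + -1·-0.5.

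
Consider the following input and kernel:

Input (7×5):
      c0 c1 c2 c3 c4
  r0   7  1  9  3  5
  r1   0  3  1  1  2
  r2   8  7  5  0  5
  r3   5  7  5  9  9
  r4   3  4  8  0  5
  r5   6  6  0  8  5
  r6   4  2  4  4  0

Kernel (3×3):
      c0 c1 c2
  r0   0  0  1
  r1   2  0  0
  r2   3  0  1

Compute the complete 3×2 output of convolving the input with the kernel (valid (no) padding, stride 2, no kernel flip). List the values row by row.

38 27
32 44
36 17

Output[0,0]: The receptive field on the input at this output position is [7 1 9 / 0 3 1 / 8 7 5]. Elementwise product with the kernel and sum: 9·1 + 0·2 + 8·3 + 5·1.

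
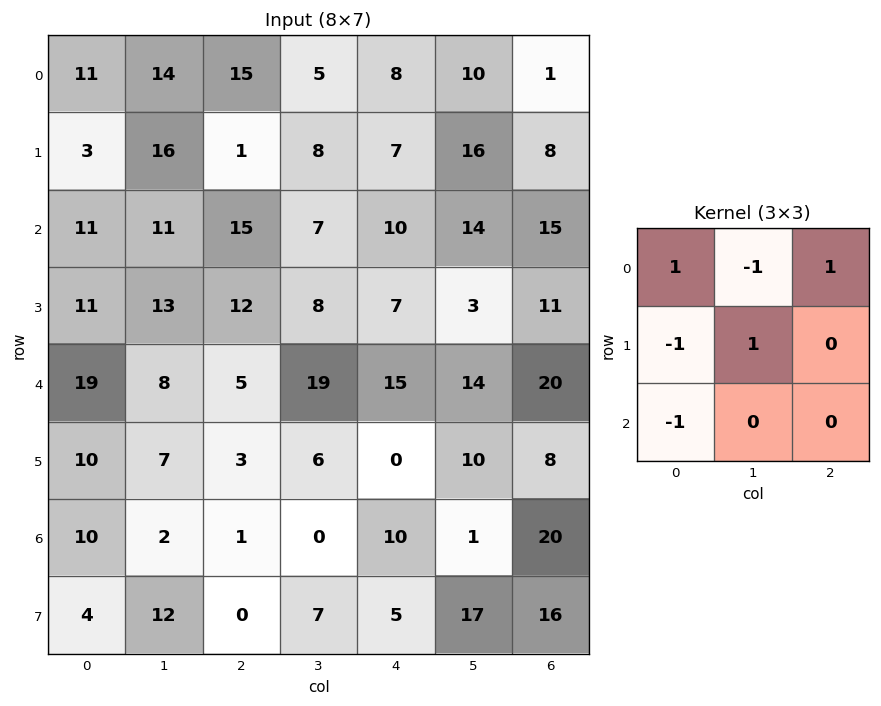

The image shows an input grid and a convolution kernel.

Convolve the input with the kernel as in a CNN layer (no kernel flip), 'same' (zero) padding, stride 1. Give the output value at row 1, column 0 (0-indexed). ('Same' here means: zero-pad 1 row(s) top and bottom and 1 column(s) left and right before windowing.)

6

The receptive field on the zero-padded input at this output position is [0 11 14 / 0 3 16 / 0 11 11]. Elementwise product with the kernel and sum: 0·1 + 11·-1 + 14·1 + 0·-1 + 3·1 + 0·-1.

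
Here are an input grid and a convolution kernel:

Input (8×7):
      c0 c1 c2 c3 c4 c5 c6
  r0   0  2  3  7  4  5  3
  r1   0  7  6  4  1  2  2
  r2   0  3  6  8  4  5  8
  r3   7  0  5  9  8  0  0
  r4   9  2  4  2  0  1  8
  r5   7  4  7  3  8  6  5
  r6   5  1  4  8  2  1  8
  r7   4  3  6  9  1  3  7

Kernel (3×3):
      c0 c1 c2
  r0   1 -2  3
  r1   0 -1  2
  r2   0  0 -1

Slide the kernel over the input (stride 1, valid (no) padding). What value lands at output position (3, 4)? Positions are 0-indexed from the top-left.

The receptive field on the input at this output position is [8 0 0 / 0 1 8 / 8 6 5]. Elementwise product with the kernel and sum: 8·1 + 0·-2 + 0·3 + 1·-1 + 8·2 + 5·-1.

18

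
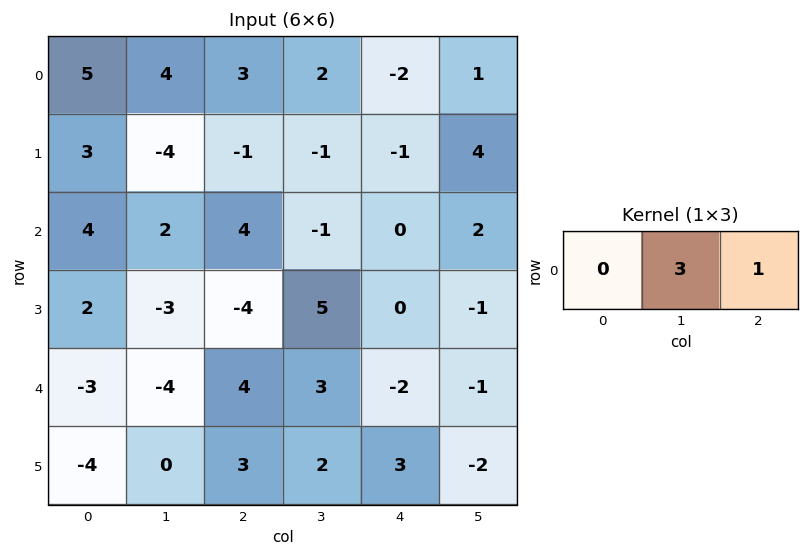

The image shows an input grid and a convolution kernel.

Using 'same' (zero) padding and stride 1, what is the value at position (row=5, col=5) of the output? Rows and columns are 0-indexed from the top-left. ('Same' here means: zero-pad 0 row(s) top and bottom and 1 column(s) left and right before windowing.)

-6

The receptive field on the zero-padded input at this output position is [3 -2 0]. Elementwise product with the kernel and sum: -2·3 + 0·1.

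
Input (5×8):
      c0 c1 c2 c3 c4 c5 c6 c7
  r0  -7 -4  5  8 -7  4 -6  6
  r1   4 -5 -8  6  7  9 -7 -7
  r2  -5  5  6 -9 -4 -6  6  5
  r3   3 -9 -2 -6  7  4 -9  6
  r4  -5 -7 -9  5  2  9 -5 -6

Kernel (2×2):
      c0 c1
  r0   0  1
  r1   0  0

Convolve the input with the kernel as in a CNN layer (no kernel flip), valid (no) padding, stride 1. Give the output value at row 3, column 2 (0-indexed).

-6

The receptive field on the input at this output position is [-2 -6 / -9 5]. Elementwise product with the kernel and sum: -6·1.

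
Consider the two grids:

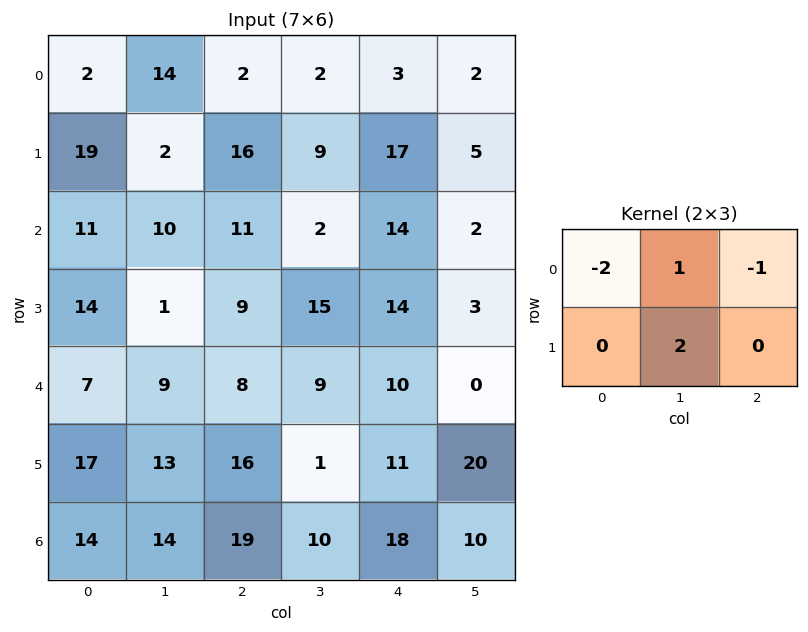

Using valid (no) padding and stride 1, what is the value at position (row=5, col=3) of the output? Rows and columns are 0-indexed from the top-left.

25

The receptive field on the input at this output position is [1 11 20 / 10 18 10]. Elementwise product with the kernel and sum: 1·-2 + 11·1 + 20·-1 + 18·2.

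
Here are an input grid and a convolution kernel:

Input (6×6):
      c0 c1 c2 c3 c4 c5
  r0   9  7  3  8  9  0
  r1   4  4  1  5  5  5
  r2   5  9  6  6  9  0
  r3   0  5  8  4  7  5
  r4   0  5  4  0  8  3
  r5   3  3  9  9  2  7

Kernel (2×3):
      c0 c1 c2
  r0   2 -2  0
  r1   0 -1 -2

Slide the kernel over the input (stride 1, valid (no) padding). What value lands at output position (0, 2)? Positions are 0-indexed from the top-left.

-25

The receptive field on the input at this output position is [3 8 9 / 1 5 5]. Elementwise product with the kernel and sum: 3·2 + 8·-2 + 5·-1 + 5·-2.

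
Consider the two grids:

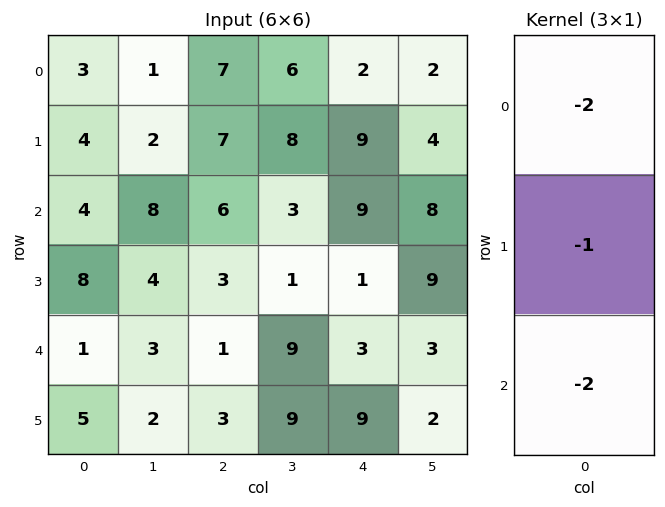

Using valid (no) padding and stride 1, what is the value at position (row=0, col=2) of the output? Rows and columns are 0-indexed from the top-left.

The receptive field on the input at this output position is [7 / 7 / 6]. Elementwise product with the kernel and sum: 7·-2 + 7·-1 + 6·-2.

-33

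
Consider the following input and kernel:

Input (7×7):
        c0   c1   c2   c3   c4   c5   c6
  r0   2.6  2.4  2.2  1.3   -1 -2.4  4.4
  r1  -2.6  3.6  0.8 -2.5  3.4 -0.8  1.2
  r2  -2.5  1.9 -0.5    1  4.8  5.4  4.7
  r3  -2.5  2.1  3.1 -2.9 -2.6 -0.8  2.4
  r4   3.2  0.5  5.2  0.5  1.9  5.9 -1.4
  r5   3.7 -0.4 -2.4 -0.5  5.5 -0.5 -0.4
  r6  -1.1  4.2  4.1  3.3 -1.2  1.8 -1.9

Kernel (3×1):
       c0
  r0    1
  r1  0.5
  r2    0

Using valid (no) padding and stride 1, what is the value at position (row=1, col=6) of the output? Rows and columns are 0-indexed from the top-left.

3.55

The receptive field on the input at this output position is [1.2 / 4.7 / 2.4]. Elementwise product with the kernel and sum: 1.2·1 + 4.7·0.5.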